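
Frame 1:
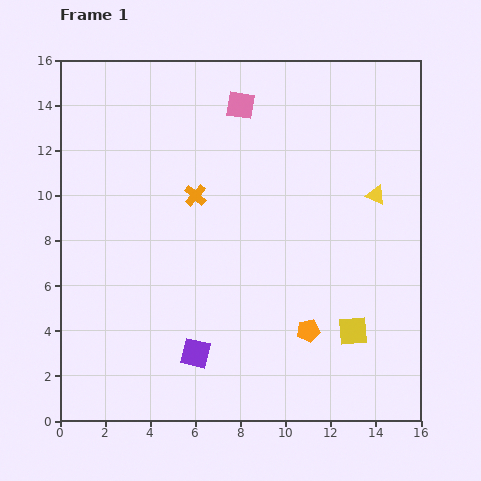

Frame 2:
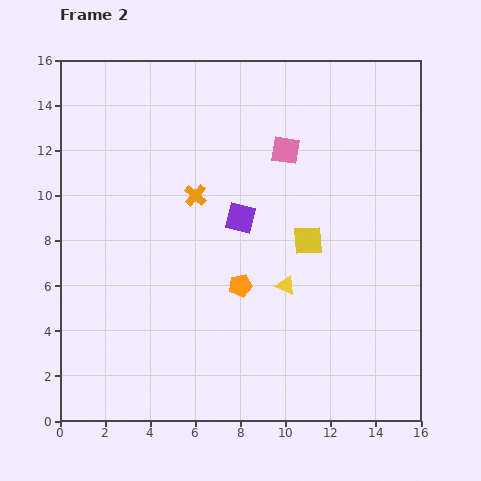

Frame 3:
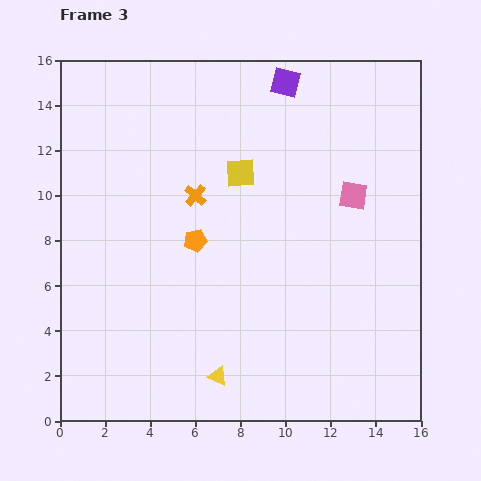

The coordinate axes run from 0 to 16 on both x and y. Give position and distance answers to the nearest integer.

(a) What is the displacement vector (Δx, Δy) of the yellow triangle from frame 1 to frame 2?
(-4, -4)

The yellow triangle was at (14, 10) in frame 1 and (10, 6) in frame 2.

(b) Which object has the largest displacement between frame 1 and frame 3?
the purple square

(moved 13; next 11)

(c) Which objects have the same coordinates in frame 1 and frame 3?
the orange cross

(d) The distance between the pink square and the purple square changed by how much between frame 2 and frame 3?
+2

Distance in frame 2: 4. Distance in frame 3: 6.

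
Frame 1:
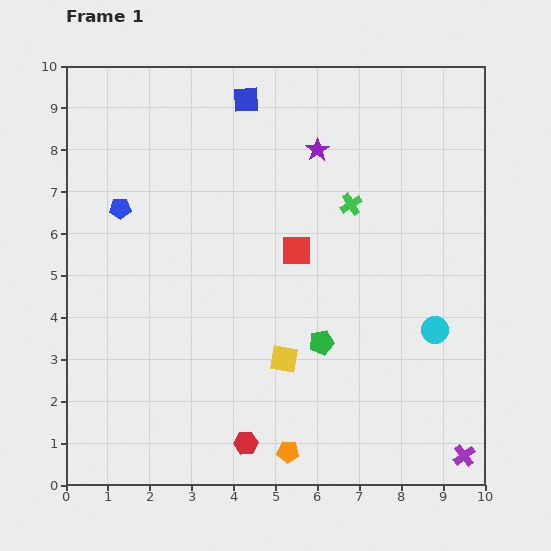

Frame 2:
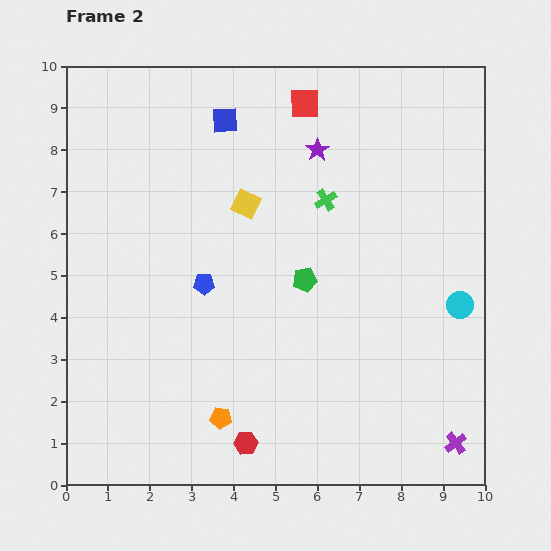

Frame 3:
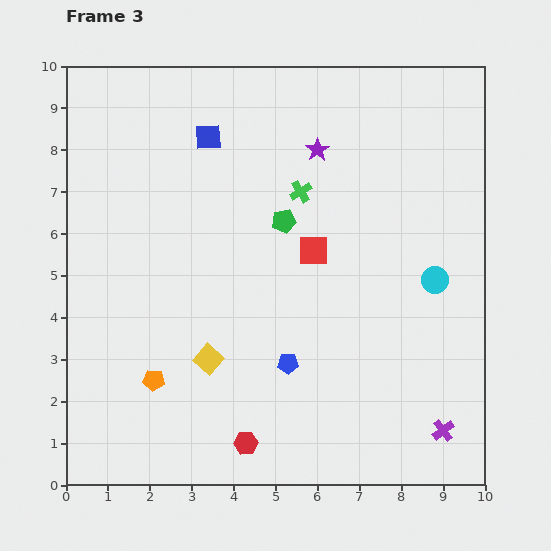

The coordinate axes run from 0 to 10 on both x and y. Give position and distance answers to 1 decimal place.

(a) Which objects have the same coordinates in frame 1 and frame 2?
the red hexagon, the purple star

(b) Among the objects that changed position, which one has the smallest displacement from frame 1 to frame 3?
the red square

(moved 0.4)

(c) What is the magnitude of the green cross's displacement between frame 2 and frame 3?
0.6

The green cross moved from (6.2, 6.8) to (5.6, 7.0), a distance of √(0.6² + 0.2²) ≈ 0.6.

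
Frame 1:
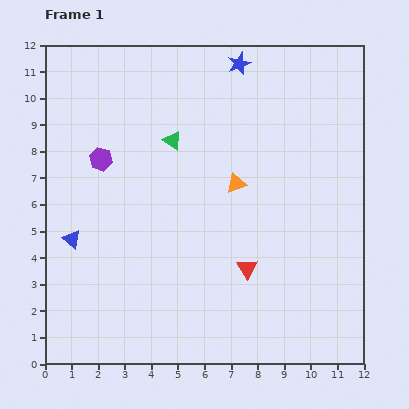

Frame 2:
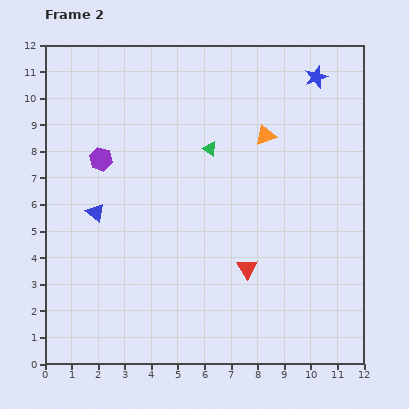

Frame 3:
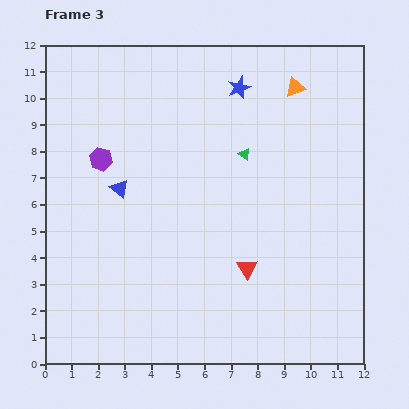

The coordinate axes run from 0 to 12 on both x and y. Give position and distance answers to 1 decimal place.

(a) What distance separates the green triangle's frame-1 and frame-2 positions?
1.4

The green triangle moved from (4.8, 8.4) to (6.2, 8.1), a distance of √(1.4² + 0.3²) ≈ 1.4.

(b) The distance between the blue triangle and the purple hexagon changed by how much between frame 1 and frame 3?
-1.9

Distance in frame 1: 3.2. Distance in frame 3: 1.3.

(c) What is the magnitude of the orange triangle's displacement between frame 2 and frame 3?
2.1

The orange triangle moved from (8.3, 8.6) to (9.4, 10.4), a distance of √(1.1² + 1.8²) ≈ 2.1.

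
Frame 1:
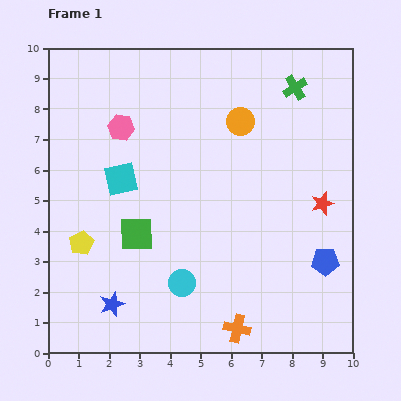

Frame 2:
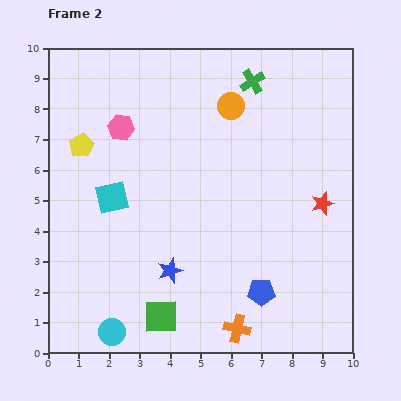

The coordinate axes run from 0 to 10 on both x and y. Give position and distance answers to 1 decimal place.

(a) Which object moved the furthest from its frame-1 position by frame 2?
the yellow pentagon

(moved 3.2; next 2.8)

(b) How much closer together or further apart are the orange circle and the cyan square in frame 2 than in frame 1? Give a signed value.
+0.6

Distance in frame 1: 4.3. Distance in frame 2: 4.9.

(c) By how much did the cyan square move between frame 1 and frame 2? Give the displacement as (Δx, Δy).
(-0.3, -0.6)

The cyan square was at (2.4, 5.7) in frame 1 and (2.1, 5.1) in frame 2.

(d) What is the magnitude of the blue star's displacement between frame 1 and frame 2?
2.2

The blue star moved from (2.1, 1.6) to (4.0, 2.7), a distance of √(1.9² + 1.1²) ≈ 2.2.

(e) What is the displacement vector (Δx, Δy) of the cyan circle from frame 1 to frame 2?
(-2.3, -1.6)

The cyan circle was at (4.4, 2.3) in frame 1 and (2.1, 0.7) in frame 2.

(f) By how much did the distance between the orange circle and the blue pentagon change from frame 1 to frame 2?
+0.8

Distance in frame 1: 5.4. Distance in frame 2: 6.2.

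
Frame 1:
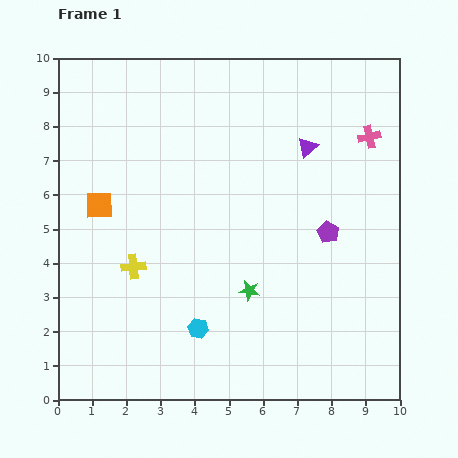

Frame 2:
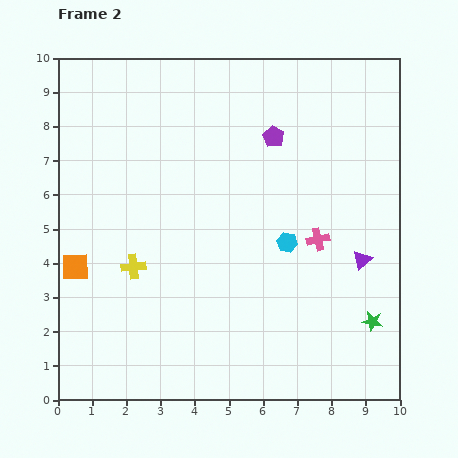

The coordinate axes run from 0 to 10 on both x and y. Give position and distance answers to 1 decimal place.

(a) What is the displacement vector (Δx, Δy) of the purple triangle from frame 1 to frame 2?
(1.6, -3.3)

The purple triangle was at (7.3, 7.4) in frame 1 and (8.9, 4.1) in frame 2.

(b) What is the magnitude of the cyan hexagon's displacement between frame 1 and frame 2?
3.6

The cyan hexagon moved from (4.1, 2.1) to (6.7, 4.6), a distance of √(2.6² + 2.5²) ≈ 3.6.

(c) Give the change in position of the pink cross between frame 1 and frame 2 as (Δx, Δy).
(-1.5, -3.0)

The pink cross was at (9.1, 7.7) in frame 1 and (7.6, 4.7) in frame 2.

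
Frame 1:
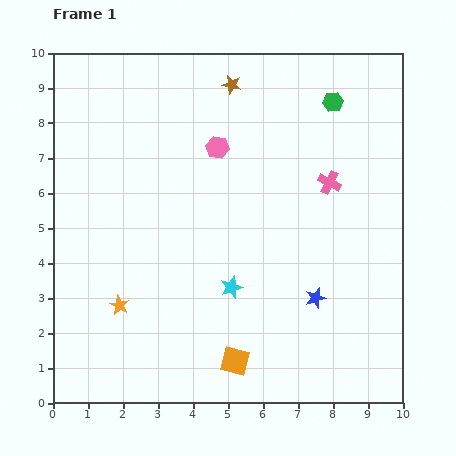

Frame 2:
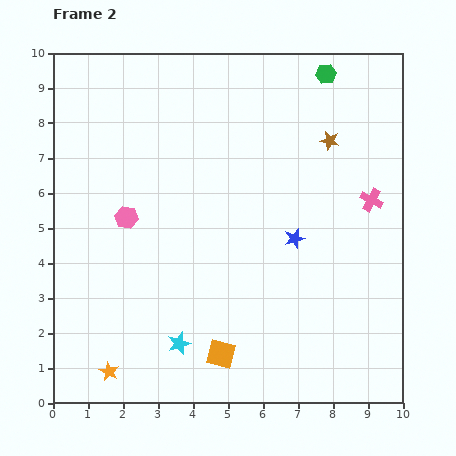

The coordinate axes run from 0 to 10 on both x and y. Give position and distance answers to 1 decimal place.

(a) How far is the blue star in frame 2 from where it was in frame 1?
1.8

The blue star moved from (7.5, 3.0) to (6.9, 4.7), a distance of √(0.6² + 1.7²) ≈ 1.8.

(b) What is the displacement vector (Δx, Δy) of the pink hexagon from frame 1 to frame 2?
(-2.6, -2.0)

The pink hexagon was at (4.7, 7.3) in frame 1 and (2.1, 5.3) in frame 2.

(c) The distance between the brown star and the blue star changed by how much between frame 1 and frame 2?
-3.6

Distance in frame 1: 6.6. Distance in frame 2: 3.0.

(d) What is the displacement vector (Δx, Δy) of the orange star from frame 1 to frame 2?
(-0.3, -1.9)

The orange star was at (1.9, 2.8) in frame 1 and (1.6, 0.9) in frame 2.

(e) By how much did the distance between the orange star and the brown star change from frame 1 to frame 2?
+2.0

Distance in frame 1: 7.1. Distance in frame 2: 9.1.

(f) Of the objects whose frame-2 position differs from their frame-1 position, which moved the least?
the orange square

(moved 0.4)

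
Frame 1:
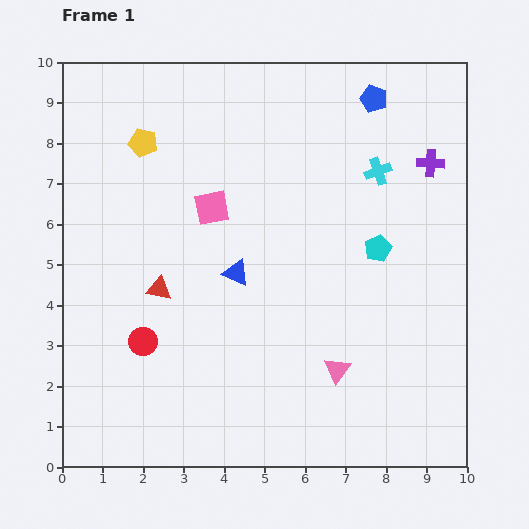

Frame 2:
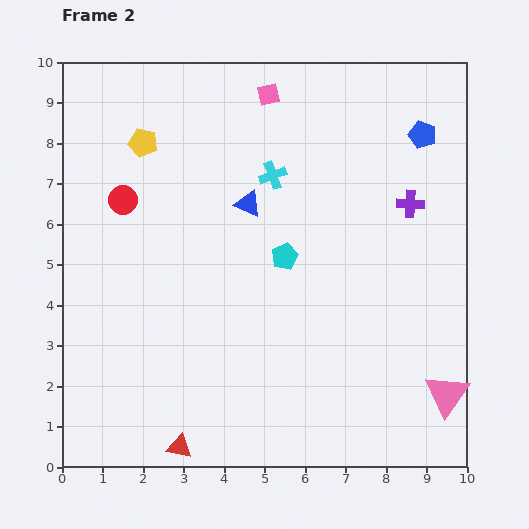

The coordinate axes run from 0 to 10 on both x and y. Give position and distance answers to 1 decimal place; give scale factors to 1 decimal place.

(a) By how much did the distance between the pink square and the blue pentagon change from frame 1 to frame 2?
-0.9

Distance in frame 1: 4.8. Distance in frame 2: 3.9.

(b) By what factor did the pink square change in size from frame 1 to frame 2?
0.6×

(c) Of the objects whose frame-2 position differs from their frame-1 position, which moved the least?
the purple cross

(moved 1.1)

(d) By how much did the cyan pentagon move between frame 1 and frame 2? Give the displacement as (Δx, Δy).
(-2.3, -0.2)

The cyan pentagon was at (7.8, 5.4) in frame 1 and (5.5, 5.2) in frame 2.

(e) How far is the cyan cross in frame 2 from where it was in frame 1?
2.6

The cyan cross moved from (7.8, 7.3) to (5.2, 7.2), a distance of √(2.6² + 0.1²) ≈ 2.6.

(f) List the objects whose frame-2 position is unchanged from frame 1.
the yellow pentagon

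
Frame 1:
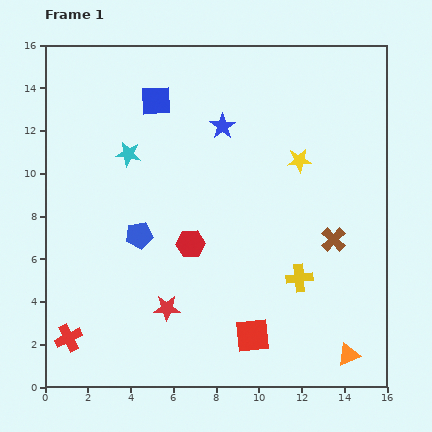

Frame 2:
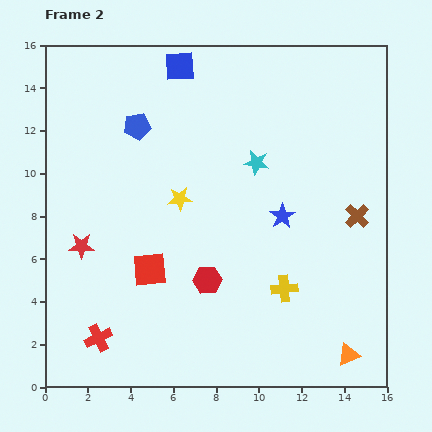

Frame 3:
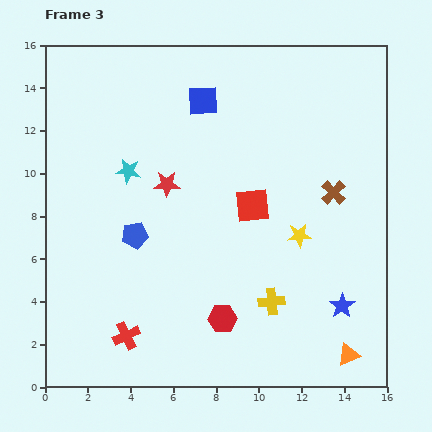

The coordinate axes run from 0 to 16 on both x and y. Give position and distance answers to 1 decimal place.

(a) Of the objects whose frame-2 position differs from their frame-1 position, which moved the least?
the yellow cross

(moved 0.9)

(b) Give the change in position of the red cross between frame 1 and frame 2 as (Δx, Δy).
(1.4, 0.0)

The red cross was at (1.1, 2.3) in frame 1 and (2.5, 2.3) in frame 2.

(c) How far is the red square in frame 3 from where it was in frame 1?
6.1

The red square moved from (9.7, 2.4) to (9.7, 8.5), a distance of √(0.0² + 6.1²) ≈ 6.1.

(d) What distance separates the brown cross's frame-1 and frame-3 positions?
2.2

The brown cross moved from (13.5, 6.9) to (13.5, 9.1), a distance of √(0.0² + 2.2²) ≈ 2.2.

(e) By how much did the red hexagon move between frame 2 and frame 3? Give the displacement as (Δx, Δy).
(0.7, -1.8)

The red hexagon was at (7.6, 5.0) in frame 2 and (8.3, 3.2) in frame 3.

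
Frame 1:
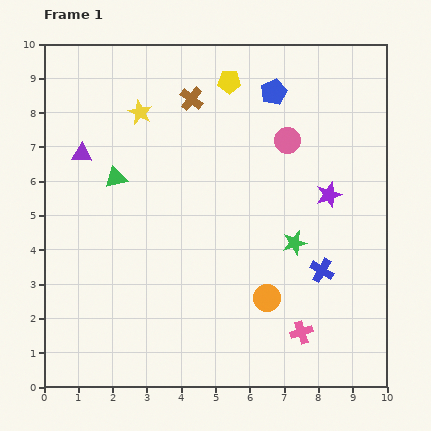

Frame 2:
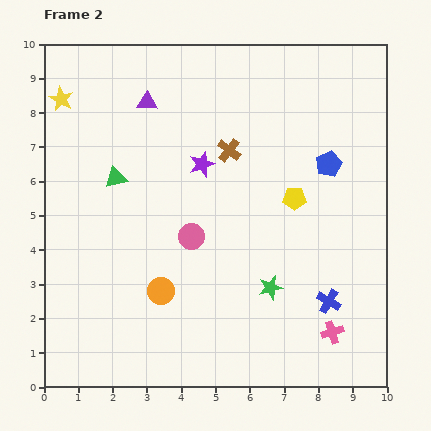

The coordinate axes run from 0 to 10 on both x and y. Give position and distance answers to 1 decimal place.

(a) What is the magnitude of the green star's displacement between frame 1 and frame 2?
1.5

The green star moved from (7.3, 4.2) to (6.6, 2.9), a distance of √(0.7² + 1.3²) ≈ 1.5.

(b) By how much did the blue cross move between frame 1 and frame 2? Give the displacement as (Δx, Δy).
(0.2, -0.9)

The blue cross was at (8.1, 3.4) in frame 1 and (8.3, 2.5) in frame 2.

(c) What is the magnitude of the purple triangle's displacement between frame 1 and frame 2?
2.4

The purple triangle moved from (1.1, 6.8) to (3.0, 8.3), a distance of √(1.9² + 1.5²) ≈ 2.4.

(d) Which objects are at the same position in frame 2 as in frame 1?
the green triangle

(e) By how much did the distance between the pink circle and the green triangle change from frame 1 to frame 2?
-2.3

Distance in frame 1: 5.1. Distance in frame 2: 2.8.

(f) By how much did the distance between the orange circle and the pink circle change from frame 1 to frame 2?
-2.8

Distance in frame 1: 4.6. Distance in frame 2: 1.8.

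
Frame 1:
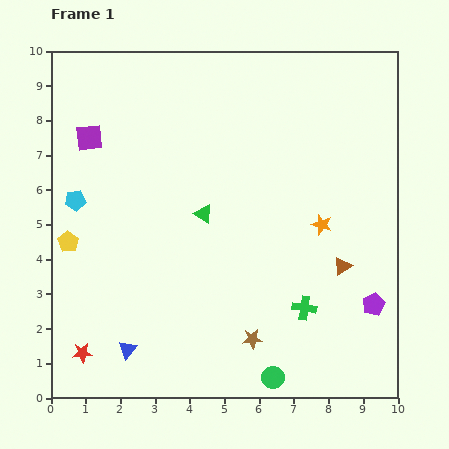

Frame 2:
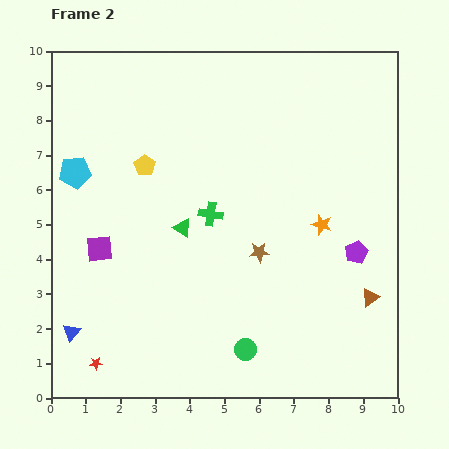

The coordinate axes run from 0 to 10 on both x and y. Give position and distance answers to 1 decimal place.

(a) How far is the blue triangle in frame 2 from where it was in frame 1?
1.7

The blue triangle moved from (2.2, 1.4) to (0.6, 1.9), a distance of √(1.6² + 0.5²) ≈ 1.7.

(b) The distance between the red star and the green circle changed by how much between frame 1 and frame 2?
-1.2

Distance in frame 1: 5.5. Distance in frame 2: 4.3.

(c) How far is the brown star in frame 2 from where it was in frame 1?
2.5

The brown star moved from (5.8, 1.7) to (6.0, 4.2), a distance of √(0.2² + 2.5²) ≈ 2.5.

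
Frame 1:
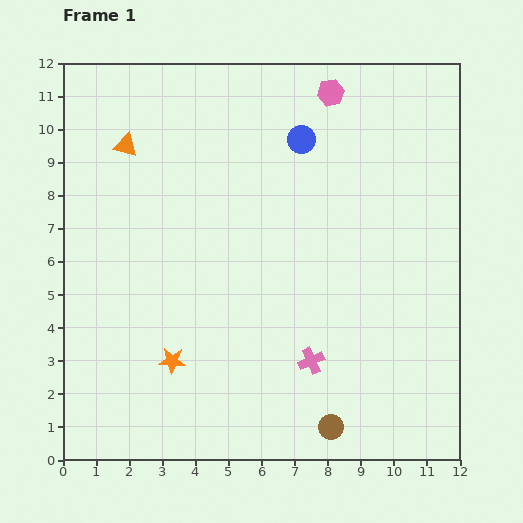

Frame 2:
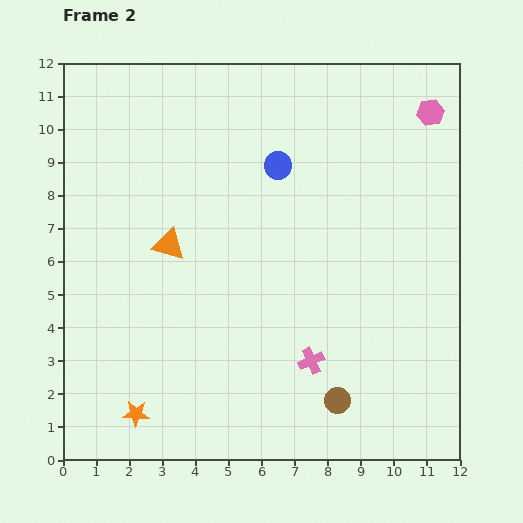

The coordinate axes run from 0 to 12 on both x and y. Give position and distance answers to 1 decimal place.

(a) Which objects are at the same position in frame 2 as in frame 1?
the pink cross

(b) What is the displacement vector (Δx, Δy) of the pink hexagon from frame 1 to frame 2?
(3.0, -0.6)

The pink hexagon was at (8.1, 11.1) in frame 1 and (11.1, 10.5) in frame 2.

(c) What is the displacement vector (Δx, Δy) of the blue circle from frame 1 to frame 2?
(-0.7, -0.8)

The blue circle was at (7.2, 9.7) in frame 1 and (6.5, 8.9) in frame 2.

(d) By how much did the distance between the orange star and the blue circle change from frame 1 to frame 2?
+0.8

Distance in frame 1: 7.8. Distance in frame 2: 8.6.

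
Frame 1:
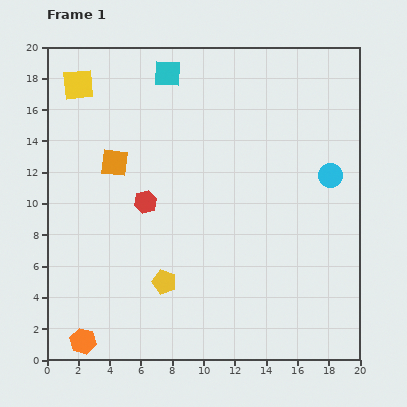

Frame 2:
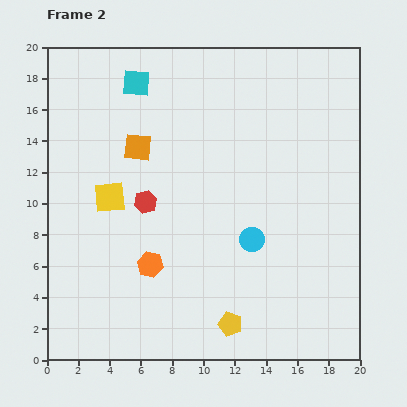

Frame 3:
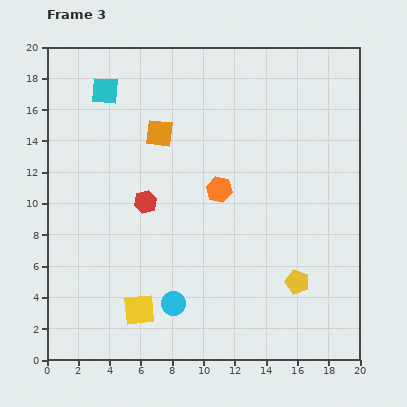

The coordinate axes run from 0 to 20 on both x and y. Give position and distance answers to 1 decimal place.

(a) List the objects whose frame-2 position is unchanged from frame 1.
the red hexagon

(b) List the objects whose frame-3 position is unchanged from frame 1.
the red hexagon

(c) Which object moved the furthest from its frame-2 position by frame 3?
the yellow square

(moved 7.4; next 6.5)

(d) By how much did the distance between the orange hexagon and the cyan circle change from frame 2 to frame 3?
+1.2

Distance in frame 2: 6.7. Distance in frame 3: 7.9.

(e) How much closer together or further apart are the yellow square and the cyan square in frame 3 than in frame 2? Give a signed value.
+6.7

Distance in frame 2: 7.5. Distance in frame 3: 14.2.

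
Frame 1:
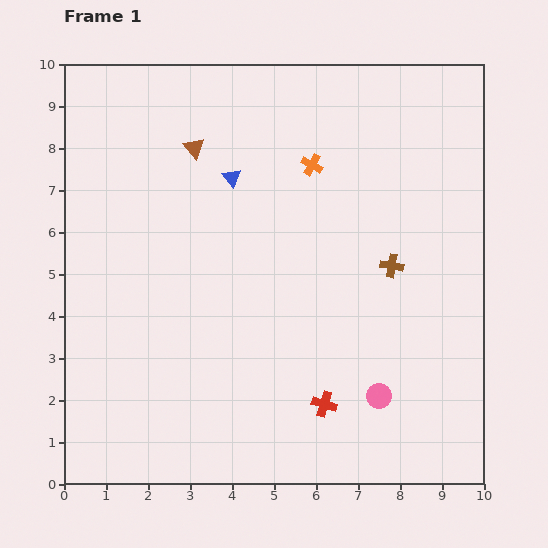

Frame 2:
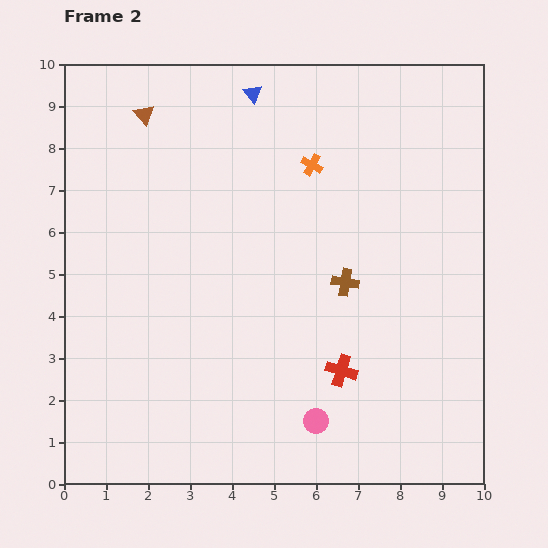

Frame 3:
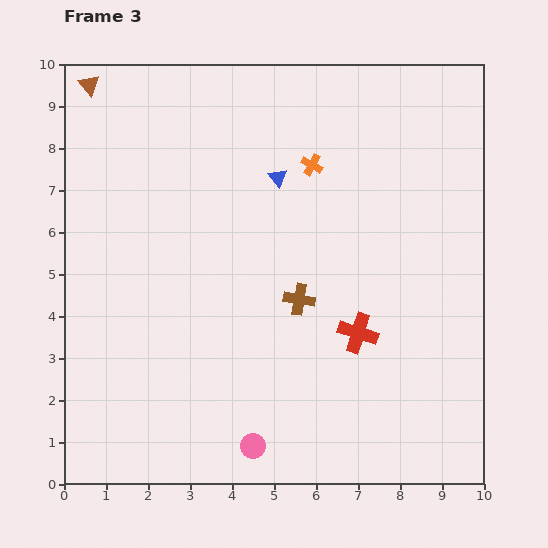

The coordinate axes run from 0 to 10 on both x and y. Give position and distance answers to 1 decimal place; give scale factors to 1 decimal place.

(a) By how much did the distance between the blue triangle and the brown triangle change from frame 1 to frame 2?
+1.5

Distance in frame 1: 1.1. Distance in frame 2: 2.6.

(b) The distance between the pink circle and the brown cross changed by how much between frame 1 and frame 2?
+0.3

Distance in frame 1: 3.1. Distance in frame 2: 3.4.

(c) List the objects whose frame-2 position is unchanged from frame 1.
the orange cross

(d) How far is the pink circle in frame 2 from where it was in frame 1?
1.6

The pink circle moved from (7.5, 2.1) to (6.0, 1.5), a distance of √(1.5² + 0.6²) ≈ 1.6.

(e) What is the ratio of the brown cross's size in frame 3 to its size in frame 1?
1.4×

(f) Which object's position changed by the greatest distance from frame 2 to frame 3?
the blue triangle

(moved 2.1; next 1.6)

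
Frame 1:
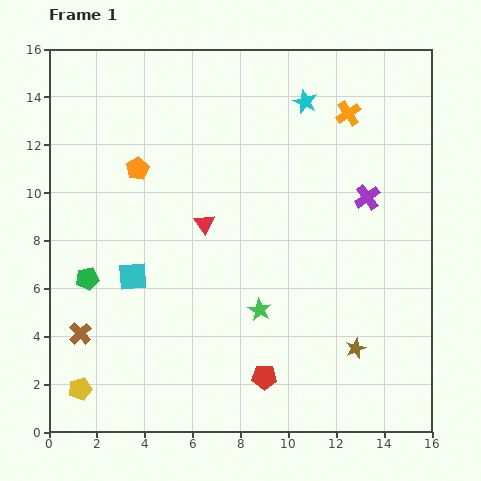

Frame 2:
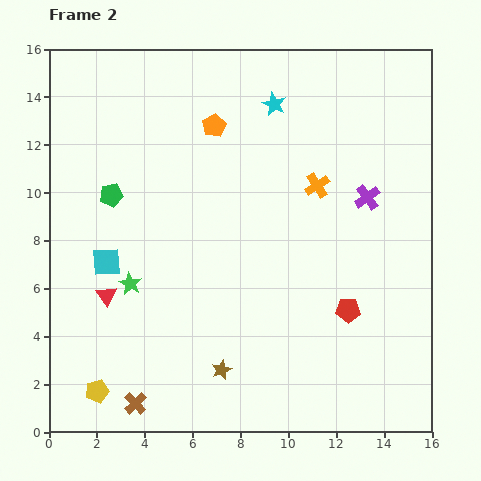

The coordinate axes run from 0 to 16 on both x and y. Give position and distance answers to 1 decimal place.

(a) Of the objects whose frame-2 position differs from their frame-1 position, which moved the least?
the yellow pentagon

(moved 0.7)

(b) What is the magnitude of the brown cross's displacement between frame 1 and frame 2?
3.7

The brown cross moved from (1.3, 4.1) to (3.6, 1.2), a distance of √(2.3² + 2.9²) ≈ 3.7.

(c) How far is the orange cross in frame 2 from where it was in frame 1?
3.3

The orange cross moved from (12.5, 13.3) to (11.2, 10.3), a distance of √(1.3² + 3.0²) ≈ 3.3.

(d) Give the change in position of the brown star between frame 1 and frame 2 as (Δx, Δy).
(-5.6, -0.9)

The brown star was at (12.8, 3.5) in frame 1 and (7.2, 2.6) in frame 2.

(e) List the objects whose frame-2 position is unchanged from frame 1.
the purple cross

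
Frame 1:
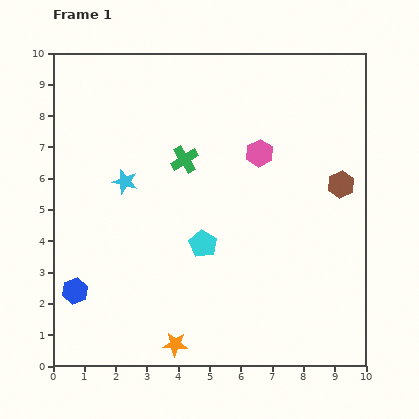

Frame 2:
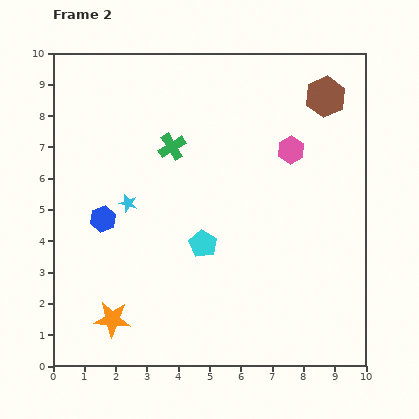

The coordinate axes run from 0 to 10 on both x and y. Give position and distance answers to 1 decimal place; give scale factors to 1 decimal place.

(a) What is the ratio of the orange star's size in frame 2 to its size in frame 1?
1.5×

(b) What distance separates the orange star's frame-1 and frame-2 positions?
2.2

The orange star moved from (3.9, 0.7) to (1.9, 1.5), a distance of √(2.0² + 0.8²) ≈ 2.2.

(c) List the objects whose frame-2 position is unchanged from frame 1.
the cyan pentagon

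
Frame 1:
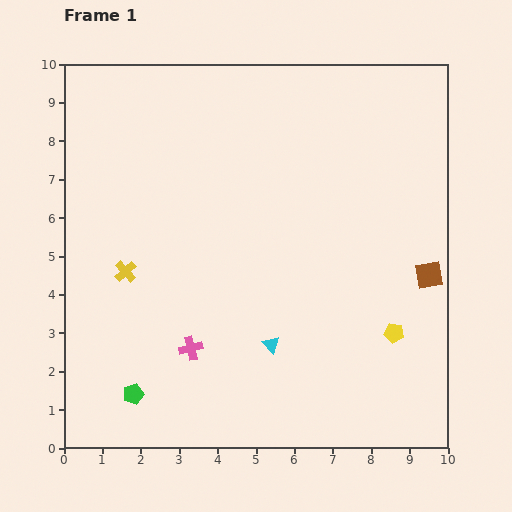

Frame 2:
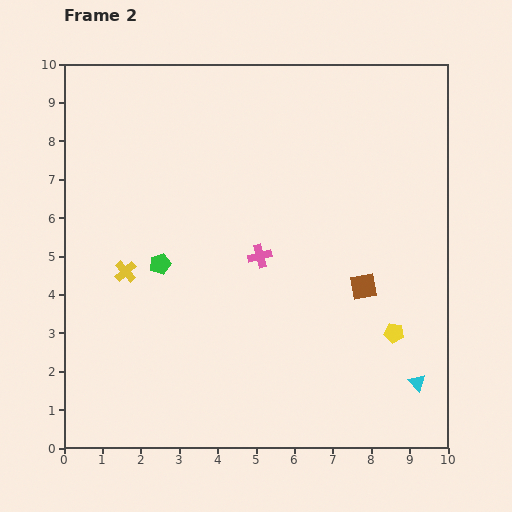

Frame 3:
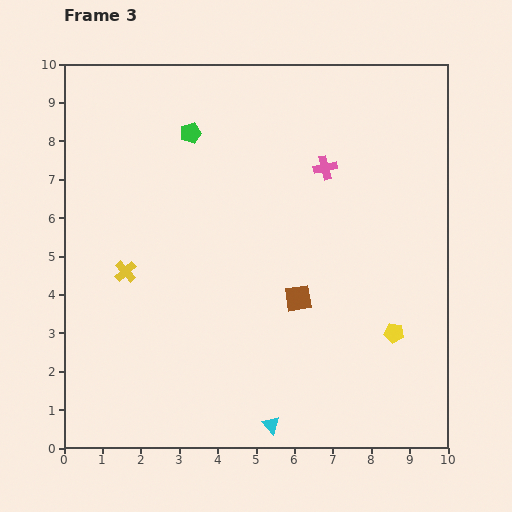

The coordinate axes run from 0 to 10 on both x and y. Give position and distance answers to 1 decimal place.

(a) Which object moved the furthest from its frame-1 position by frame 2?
the cyan triangle

(moved 3.9; next 3.5)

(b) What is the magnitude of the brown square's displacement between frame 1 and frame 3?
3.5

The brown square moved from (9.5, 4.5) to (6.1, 3.9), a distance of √(3.4² + 0.6²) ≈ 3.5.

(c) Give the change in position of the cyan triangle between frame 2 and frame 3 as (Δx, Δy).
(-3.8, -1.1)

The cyan triangle was at (9.2, 1.7) in frame 2 and (5.4, 0.6) in frame 3.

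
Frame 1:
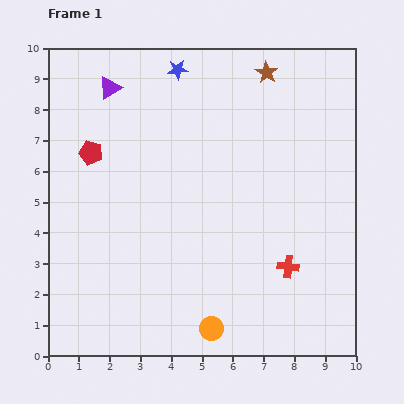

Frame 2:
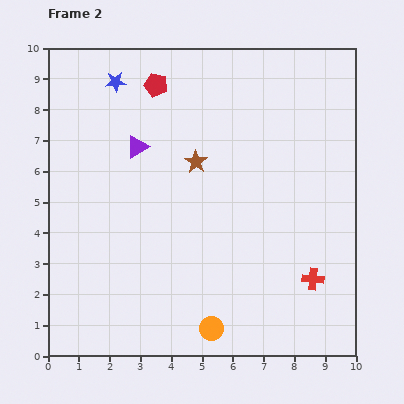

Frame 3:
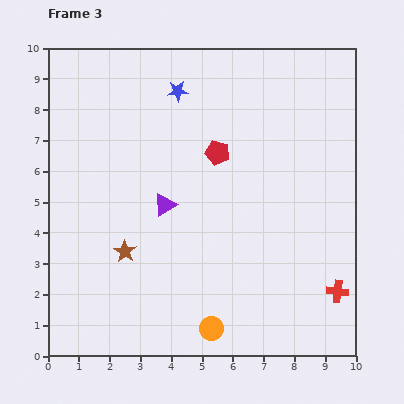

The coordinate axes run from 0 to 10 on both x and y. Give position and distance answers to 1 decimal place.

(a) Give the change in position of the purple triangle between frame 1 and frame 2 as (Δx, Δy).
(0.9, -1.9)

The purple triangle was at (2.0, 8.7) in frame 1 and (2.9, 6.8) in frame 2.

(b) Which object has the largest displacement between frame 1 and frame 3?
the brown star

(moved 7.4; next 4.2)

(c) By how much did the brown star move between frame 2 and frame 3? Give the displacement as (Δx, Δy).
(-2.3, -2.9)

The brown star was at (4.8, 6.3) in frame 2 and (2.5, 3.4) in frame 3.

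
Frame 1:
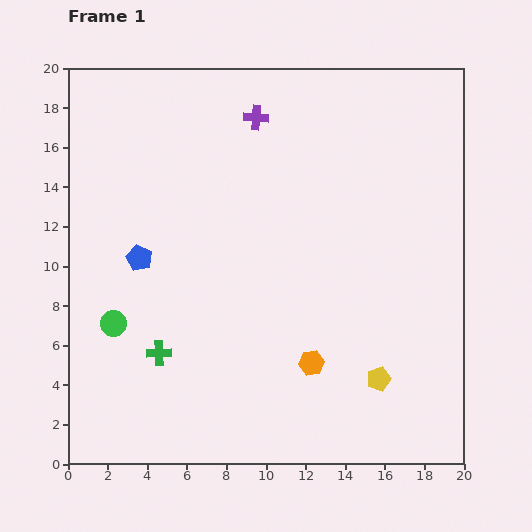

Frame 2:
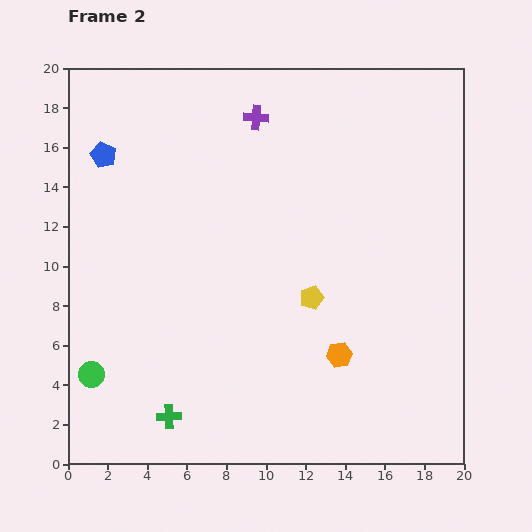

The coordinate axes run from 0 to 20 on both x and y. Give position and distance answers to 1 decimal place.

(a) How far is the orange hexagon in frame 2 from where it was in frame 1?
1.5

The orange hexagon moved from (12.3, 5.1) to (13.7, 5.5), a distance of √(1.4² + 0.4²) ≈ 1.5.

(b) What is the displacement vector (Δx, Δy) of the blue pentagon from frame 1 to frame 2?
(-1.8, 5.2)

The blue pentagon was at (3.6, 10.4) in frame 1 and (1.8, 15.6) in frame 2.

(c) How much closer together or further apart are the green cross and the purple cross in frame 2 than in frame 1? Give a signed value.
+2.8

Distance in frame 1: 12.9. Distance in frame 2: 15.7.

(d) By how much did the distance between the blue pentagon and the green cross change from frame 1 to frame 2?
+8.7

Distance in frame 1: 4.9. Distance in frame 2: 13.6.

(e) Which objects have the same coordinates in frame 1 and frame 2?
the purple cross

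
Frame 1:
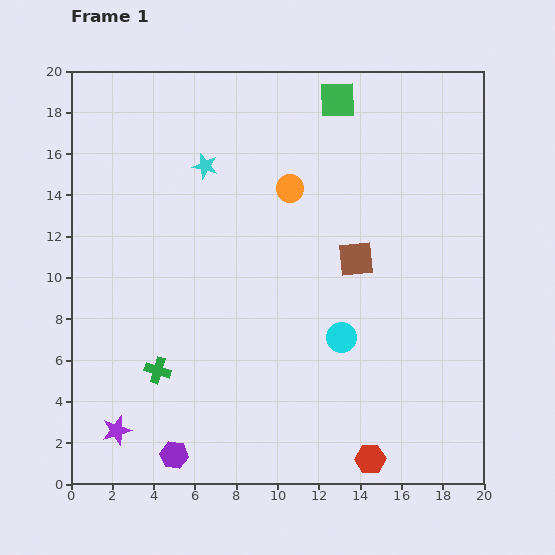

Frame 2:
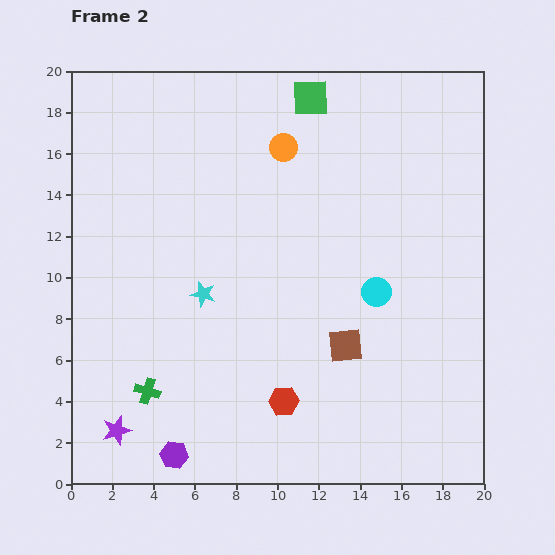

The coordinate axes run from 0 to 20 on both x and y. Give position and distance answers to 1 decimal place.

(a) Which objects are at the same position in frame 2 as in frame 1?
the purple hexagon, the purple star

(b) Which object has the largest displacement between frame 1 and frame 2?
the cyan star

(moved 6.2; next 5.0)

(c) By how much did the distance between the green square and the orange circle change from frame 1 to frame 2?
-2.2

Distance in frame 1: 4.9. Distance in frame 2: 2.7.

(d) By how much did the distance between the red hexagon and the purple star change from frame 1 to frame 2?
-4.2

Distance in frame 1: 12.4. Distance in frame 2: 8.2.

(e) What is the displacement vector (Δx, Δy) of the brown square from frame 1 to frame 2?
(-0.5, -4.2)

The brown square was at (13.8, 10.9) in frame 1 and (13.3, 6.7) in frame 2.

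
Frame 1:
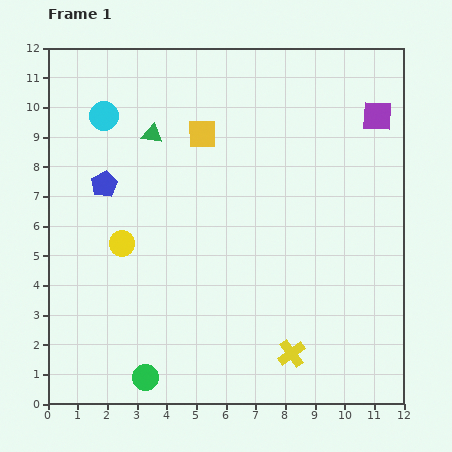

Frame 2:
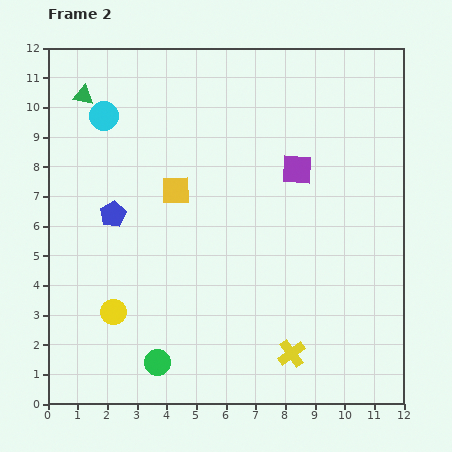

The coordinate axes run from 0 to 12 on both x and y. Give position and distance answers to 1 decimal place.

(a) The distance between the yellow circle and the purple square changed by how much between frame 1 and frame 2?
-1.8

Distance in frame 1: 9.6. Distance in frame 2: 7.8.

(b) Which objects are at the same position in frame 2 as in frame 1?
the cyan circle, the yellow cross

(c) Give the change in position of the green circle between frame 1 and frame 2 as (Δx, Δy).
(0.4, 0.5)

The green circle was at (3.3, 0.9) in frame 1 and (3.7, 1.4) in frame 2.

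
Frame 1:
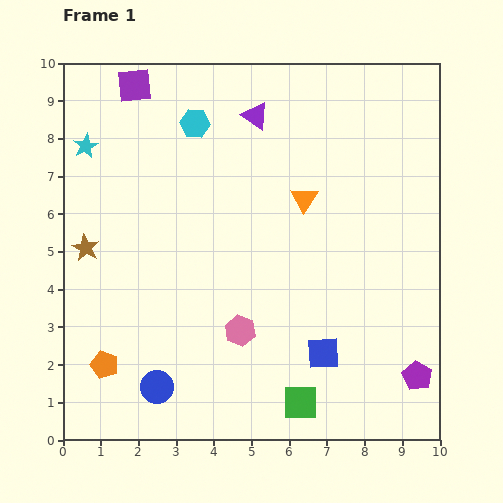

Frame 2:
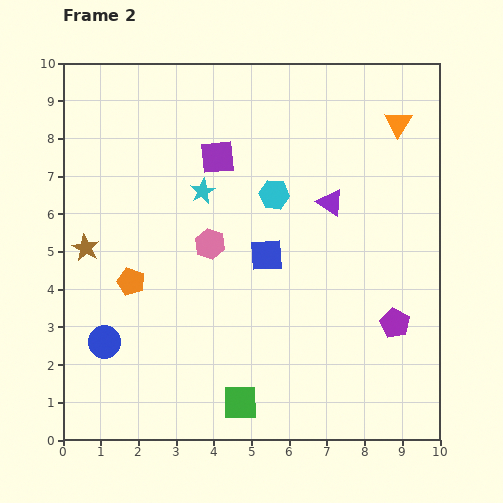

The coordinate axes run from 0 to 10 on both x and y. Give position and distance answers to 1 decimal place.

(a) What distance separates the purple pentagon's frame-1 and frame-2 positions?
1.5

The purple pentagon moved from (9.4, 1.7) to (8.8, 3.1), a distance of √(0.6² + 1.4²) ≈ 1.5.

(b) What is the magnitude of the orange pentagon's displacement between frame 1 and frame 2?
2.3

The orange pentagon moved from (1.1, 2.0) to (1.8, 4.2), a distance of √(0.7² + 2.2²) ≈ 2.3.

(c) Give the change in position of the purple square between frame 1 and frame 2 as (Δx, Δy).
(2.2, -1.9)

The purple square was at (1.9, 9.4) in frame 1 and (4.1, 7.5) in frame 2.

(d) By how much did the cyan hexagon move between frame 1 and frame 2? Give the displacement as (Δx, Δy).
(2.1, -1.9)

The cyan hexagon was at (3.5, 8.4) in frame 1 and (5.6, 6.5) in frame 2.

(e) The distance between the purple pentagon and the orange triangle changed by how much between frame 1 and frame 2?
-0.3

Distance in frame 1: 5.6. Distance in frame 2: 5.3.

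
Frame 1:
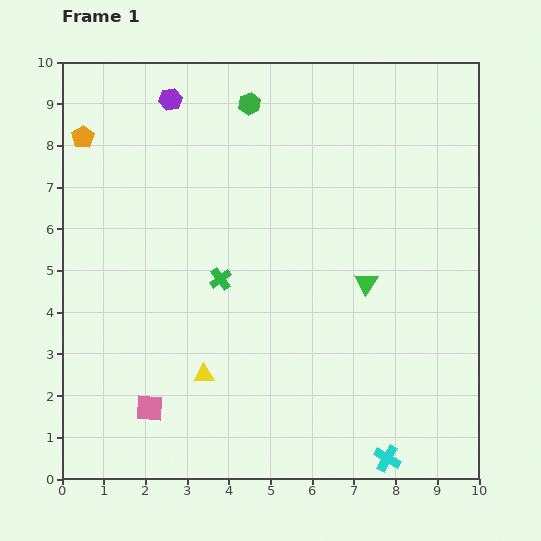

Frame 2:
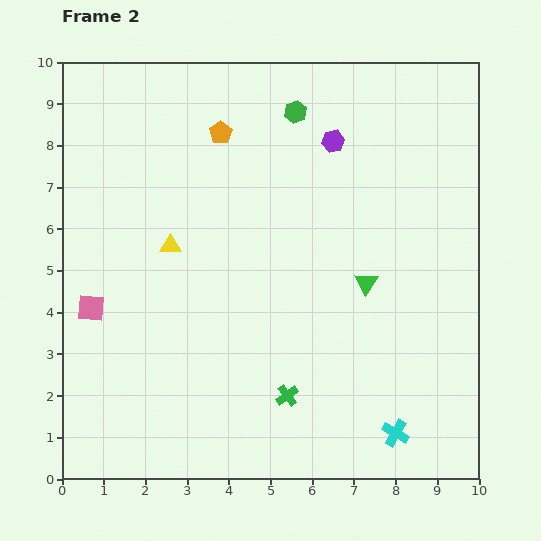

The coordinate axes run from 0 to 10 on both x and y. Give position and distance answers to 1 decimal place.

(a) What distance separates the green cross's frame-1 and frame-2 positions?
3.2

The green cross moved from (3.8, 4.8) to (5.4, 2.0), a distance of √(1.6² + 2.8²) ≈ 3.2.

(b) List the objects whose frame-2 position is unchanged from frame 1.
the green triangle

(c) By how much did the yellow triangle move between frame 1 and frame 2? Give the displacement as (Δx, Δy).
(-0.8, 3.1)

The yellow triangle was at (3.4, 2.5) in frame 1 and (2.6, 5.6) in frame 2.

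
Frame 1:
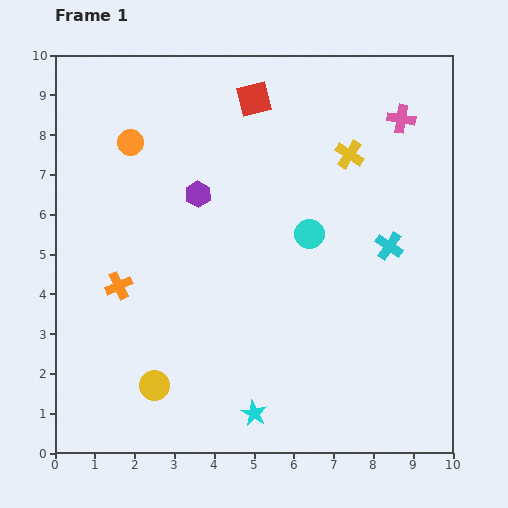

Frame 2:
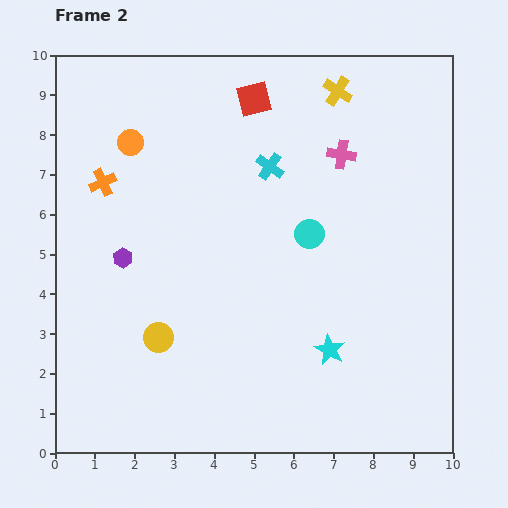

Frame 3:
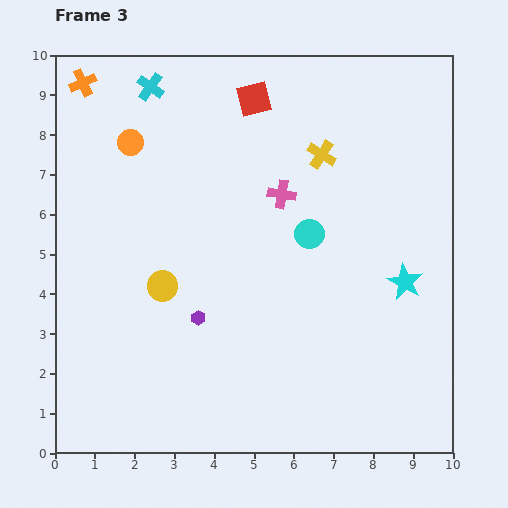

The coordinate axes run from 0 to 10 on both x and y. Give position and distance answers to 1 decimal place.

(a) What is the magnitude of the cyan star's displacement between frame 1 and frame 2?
2.5

The cyan star moved from (5.0, 1.0) to (6.9, 2.6), a distance of √(1.9² + 1.6²) ≈ 2.5.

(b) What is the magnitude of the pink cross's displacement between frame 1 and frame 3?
3.6

The pink cross moved from (8.7, 8.4) to (5.7, 6.5), a distance of √(3.0² + 1.9²) ≈ 3.6.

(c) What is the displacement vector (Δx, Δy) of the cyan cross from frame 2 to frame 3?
(-3.0, 2.0)

The cyan cross was at (5.4, 7.2) in frame 2 and (2.4, 9.2) in frame 3.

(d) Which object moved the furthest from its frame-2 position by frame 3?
the cyan cross

(moved 3.6; next 2.5)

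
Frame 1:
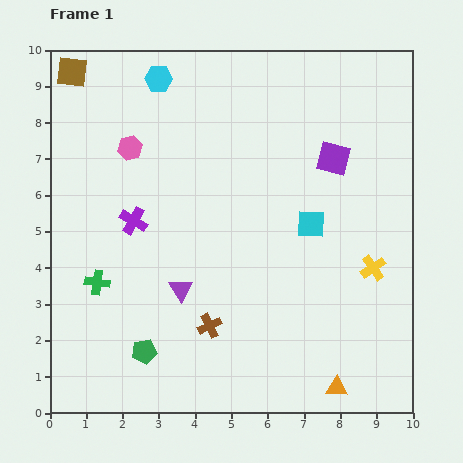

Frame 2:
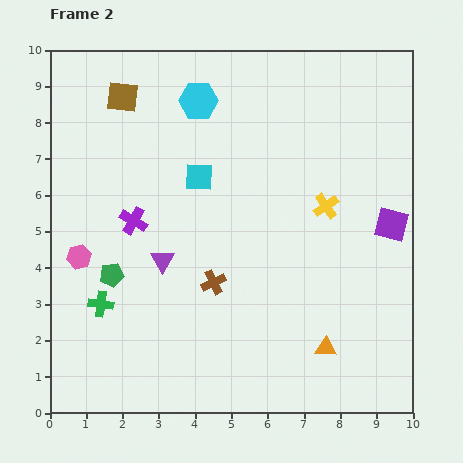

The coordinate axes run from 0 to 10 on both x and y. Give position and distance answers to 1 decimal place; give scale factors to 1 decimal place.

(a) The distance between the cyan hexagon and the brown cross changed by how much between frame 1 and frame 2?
-1.9

Distance in frame 1: 6.9. Distance in frame 2: 5.0.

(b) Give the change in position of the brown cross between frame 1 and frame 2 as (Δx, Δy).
(0.1, 1.2)

The brown cross was at (4.4, 2.4) in frame 1 and (4.5, 3.6) in frame 2.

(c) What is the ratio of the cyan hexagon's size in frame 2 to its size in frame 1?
1.4×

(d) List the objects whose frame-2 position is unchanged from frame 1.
the purple cross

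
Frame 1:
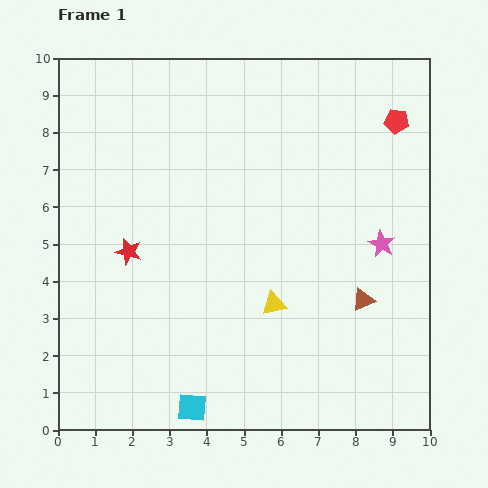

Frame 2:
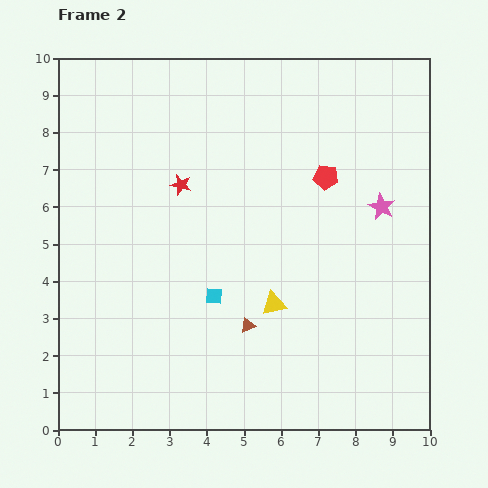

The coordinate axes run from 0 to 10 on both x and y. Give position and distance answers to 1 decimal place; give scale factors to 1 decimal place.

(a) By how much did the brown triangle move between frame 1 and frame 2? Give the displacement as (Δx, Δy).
(-3.1, -0.7)

The brown triangle was at (8.2, 3.5) in frame 1 and (5.1, 2.8) in frame 2.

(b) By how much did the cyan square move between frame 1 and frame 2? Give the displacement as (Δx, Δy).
(0.6, 3.0)

The cyan square was at (3.6, 0.6) in frame 1 and (4.2, 3.6) in frame 2.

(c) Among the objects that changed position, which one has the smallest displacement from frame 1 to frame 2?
the pink star

(moved 1.0)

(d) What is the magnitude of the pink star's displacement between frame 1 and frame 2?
1.0

The pink star moved from (8.7, 5.0) to (8.7, 6.0), a distance of √(0.0² + 1.0²) ≈ 1.0.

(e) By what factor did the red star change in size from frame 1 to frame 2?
0.8×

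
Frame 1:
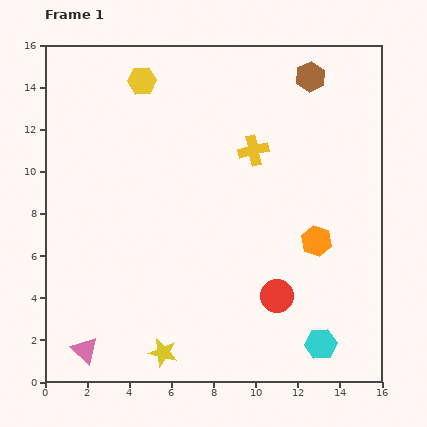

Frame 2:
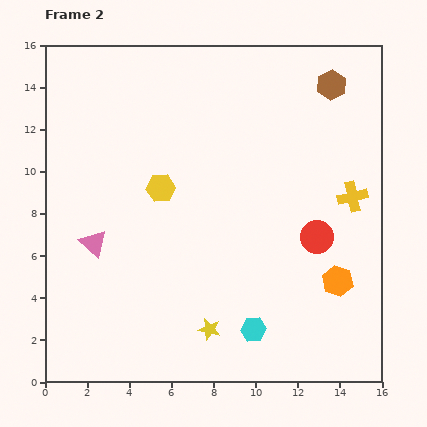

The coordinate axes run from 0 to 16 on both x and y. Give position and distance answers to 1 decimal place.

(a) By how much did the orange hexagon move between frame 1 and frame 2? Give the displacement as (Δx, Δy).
(1.0, -1.9)

The orange hexagon was at (12.9, 6.7) in frame 1 and (13.9, 4.8) in frame 2.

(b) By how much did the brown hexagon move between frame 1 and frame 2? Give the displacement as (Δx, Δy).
(1.0, -0.4)

The brown hexagon was at (12.6, 14.5) in frame 1 and (13.6, 14.1) in frame 2.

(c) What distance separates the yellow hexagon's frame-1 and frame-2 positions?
5.2

The yellow hexagon moved from (4.6, 14.3) to (5.5, 9.2), a distance of √(0.9² + 5.1²) ≈ 5.2.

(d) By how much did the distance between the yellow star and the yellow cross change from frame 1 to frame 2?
-1.2

Distance in frame 1: 10.5. Distance in frame 2: 9.3.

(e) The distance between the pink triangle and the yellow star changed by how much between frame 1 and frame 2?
+3.2

Distance in frame 1: 3.7. Distance in frame 2: 6.9.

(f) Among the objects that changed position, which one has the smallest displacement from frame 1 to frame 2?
the brown hexagon

(moved 1.1)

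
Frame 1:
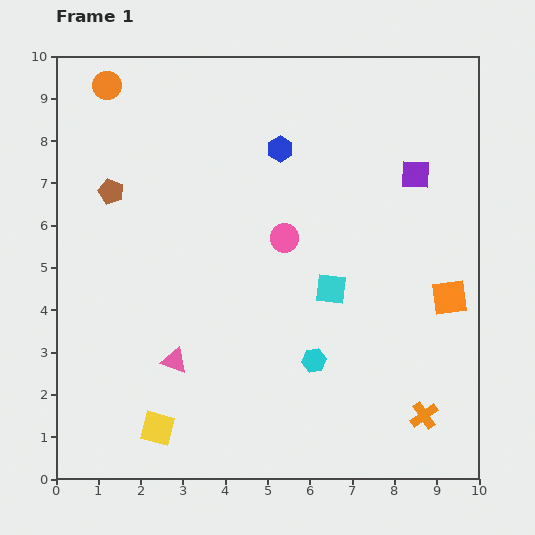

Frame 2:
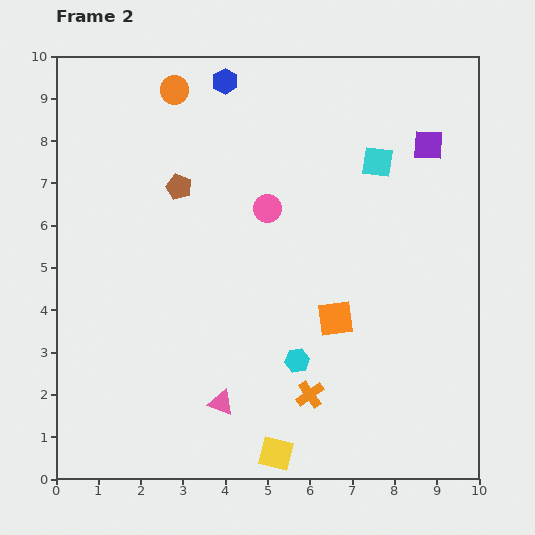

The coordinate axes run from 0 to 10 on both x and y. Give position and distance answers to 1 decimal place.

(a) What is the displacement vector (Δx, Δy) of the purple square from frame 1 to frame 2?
(0.3, 0.7)

The purple square was at (8.5, 7.2) in frame 1 and (8.8, 7.9) in frame 2.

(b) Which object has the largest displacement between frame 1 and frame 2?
the cyan square

(moved 3.2; next 2.9)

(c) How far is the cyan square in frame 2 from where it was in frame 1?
3.2

The cyan square moved from (6.5, 4.5) to (7.6, 7.5), a distance of √(1.1² + 3.0²) ≈ 3.2.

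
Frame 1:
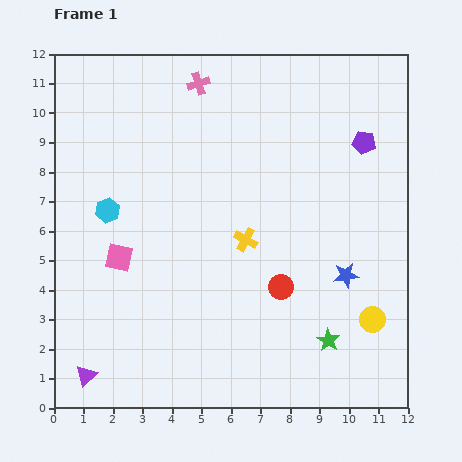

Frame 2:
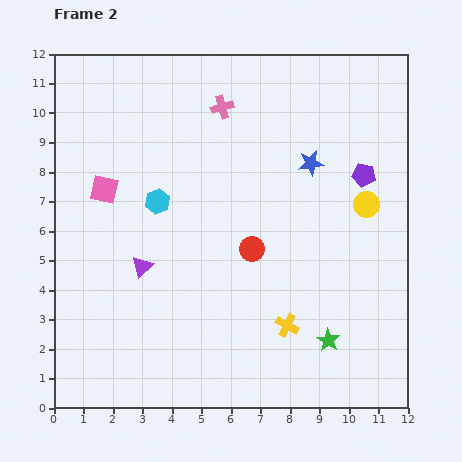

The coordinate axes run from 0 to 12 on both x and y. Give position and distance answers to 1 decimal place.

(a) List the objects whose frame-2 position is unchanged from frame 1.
the green star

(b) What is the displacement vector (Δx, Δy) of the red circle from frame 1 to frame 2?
(-1.0, 1.3)

The red circle was at (7.7, 4.1) in frame 1 and (6.7, 5.4) in frame 2.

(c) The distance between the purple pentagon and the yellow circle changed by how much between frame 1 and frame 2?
-5.0

Distance in frame 1: 6.0. Distance in frame 2: 1.0.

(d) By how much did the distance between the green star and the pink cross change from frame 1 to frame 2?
-1.0

Distance in frame 1: 9.7. Distance in frame 2: 8.7.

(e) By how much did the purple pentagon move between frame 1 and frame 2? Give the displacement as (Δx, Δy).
(0.0, -1.1)

The purple pentagon was at (10.5, 9.0) in frame 1 and (10.5, 7.9) in frame 2.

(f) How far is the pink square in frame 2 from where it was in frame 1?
2.4

The pink square moved from (2.2, 5.1) to (1.7, 7.4), a distance of √(0.5² + 2.3²) ≈ 2.4.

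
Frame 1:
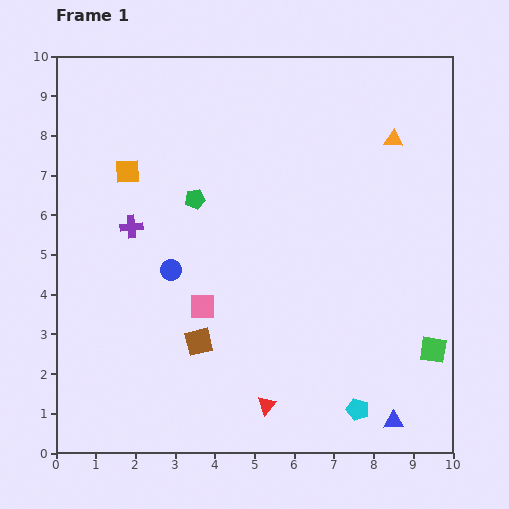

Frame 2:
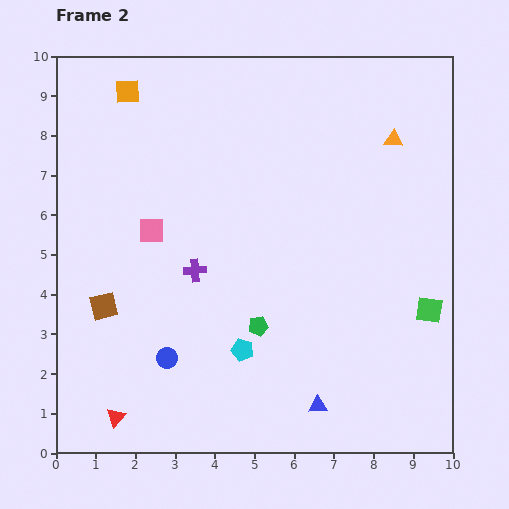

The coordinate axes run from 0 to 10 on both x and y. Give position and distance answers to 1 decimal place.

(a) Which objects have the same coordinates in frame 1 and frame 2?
the orange triangle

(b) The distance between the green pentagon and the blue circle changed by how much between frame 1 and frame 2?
+0.5

Distance in frame 1: 1.9. Distance in frame 2: 2.4.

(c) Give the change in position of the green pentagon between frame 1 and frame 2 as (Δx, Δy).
(1.6, -3.2)

The green pentagon was at (3.5, 6.4) in frame 1 and (5.1, 3.2) in frame 2.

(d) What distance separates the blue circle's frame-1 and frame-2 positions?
2.2

The blue circle moved from (2.9, 4.6) to (2.8, 2.4), a distance of √(0.1² + 2.2²) ≈ 2.2.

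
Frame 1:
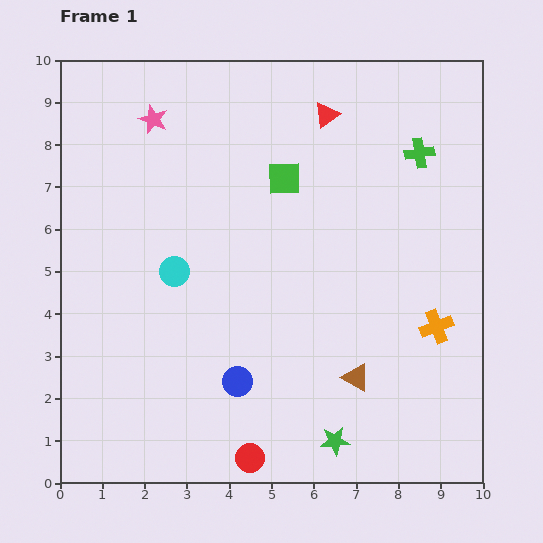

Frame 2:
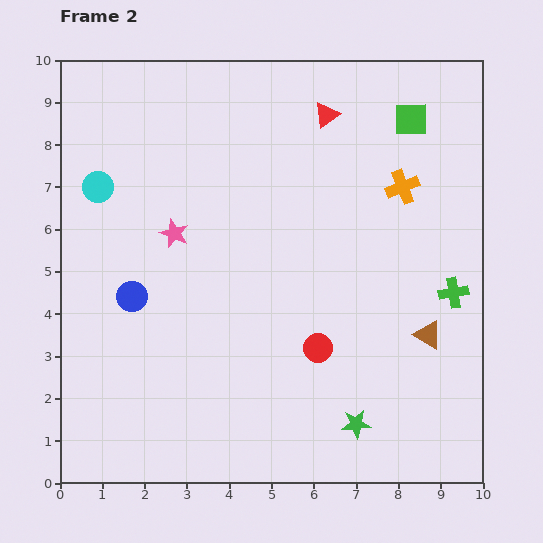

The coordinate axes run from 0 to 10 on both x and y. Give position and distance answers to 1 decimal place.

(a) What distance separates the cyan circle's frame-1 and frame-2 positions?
2.7

The cyan circle moved from (2.7, 5.0) to (0.9, 7.0), a distance of √(1.8² + 2.0²) ≈ 2.7.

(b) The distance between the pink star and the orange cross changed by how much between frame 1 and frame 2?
-2.8

Distance in frame 1: 8.3. Distance in frame 2: 5.5.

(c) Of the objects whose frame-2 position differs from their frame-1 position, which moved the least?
the green star

(moved 0.6)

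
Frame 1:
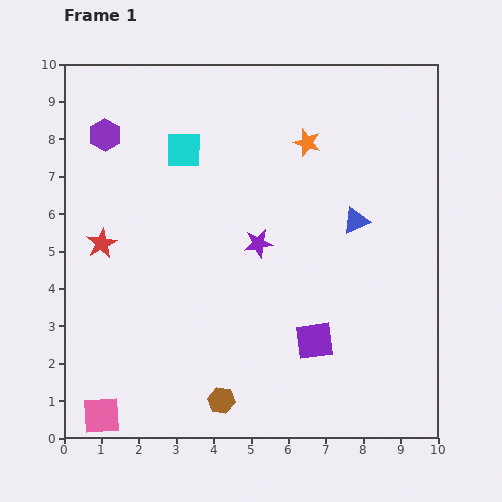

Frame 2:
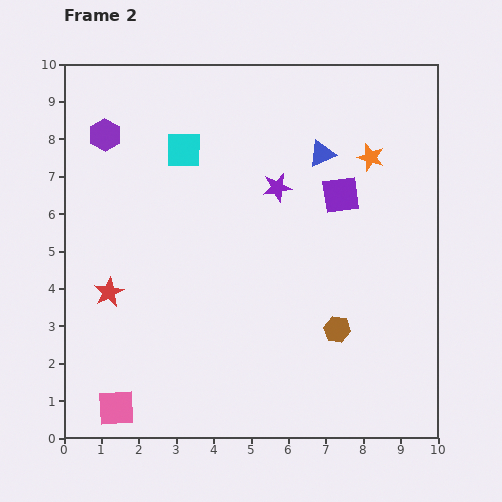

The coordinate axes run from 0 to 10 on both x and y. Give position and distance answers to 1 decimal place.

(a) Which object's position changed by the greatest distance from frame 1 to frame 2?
the purple square

(moved 4.0; next 3.6)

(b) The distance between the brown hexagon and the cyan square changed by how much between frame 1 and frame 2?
-0.5

Distance in frame 1: 6.8. Distance in frame 2: 6.3.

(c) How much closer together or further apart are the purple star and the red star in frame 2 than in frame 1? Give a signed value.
+1.1

Distance in frame 1: 4.2. Distance in frame 2: 5.3.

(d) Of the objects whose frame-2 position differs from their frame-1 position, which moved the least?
the pink square

(moved 0.4)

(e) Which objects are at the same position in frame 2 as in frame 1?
the cyan square, the purple hexagon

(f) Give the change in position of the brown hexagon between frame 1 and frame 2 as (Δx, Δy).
(3.1, 1.9)

The brown hexagon was at (4.2, 1.0) in frame 1 and (7.3, 2.9) in frame 2.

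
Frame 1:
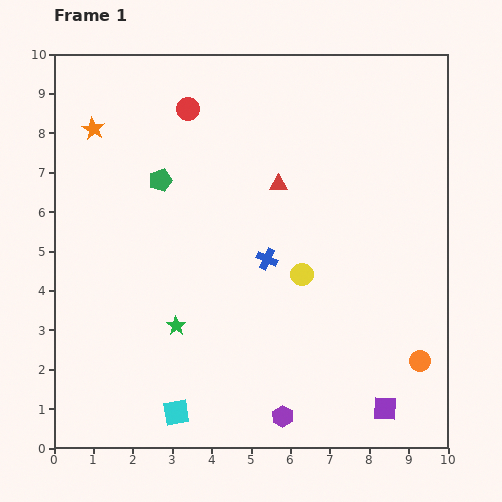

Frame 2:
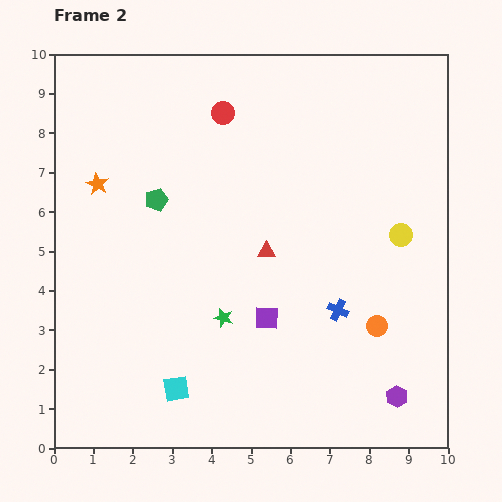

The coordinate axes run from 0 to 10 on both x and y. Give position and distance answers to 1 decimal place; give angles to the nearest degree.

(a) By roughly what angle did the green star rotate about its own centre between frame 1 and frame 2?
20° counter-clockwise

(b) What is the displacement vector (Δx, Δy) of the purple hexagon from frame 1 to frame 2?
(2.9, 0.5)

The purple hexagon was at (5.8, 0.8) in frame 1 and (8.7, 1.3) in frame 2.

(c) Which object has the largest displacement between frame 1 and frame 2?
the purple square

(moved 3.8; next 2.9)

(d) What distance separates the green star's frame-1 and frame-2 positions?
1.2

The green star moved from (3.1, 3.1) to (4.3, 3.3), a distance of √(1.2² + 0.2²) ≈ 1.2.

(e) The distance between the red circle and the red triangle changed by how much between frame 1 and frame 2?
+0.7

Distance in frame 1: 3.0. Distance in frame 2: 3.7.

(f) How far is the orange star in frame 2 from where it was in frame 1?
1.4

The orange star moved from (1.0, 8.1) to (1.1, 6.7), a distance of √(0.1² + 1.4²) ≈ 1.4.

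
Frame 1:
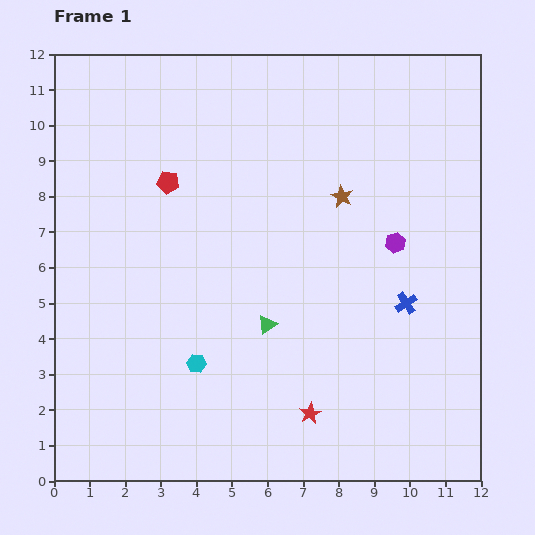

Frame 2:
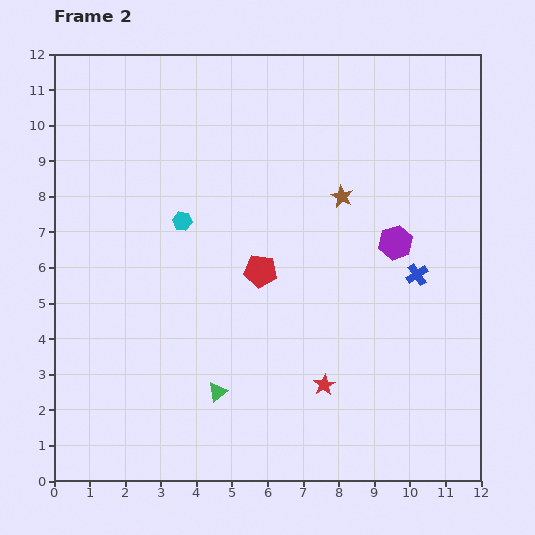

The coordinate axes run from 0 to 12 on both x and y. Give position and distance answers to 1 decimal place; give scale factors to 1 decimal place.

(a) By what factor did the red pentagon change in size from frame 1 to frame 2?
1.4×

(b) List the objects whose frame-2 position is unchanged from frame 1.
the purple hexagon, the brown star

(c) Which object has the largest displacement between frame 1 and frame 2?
the cyan hexagon

(moved 4.0; next 3.6)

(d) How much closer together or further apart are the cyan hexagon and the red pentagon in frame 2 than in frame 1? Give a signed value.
-2.6

Distance in frame 1: 5.2. Distance in frame 2: 2.6.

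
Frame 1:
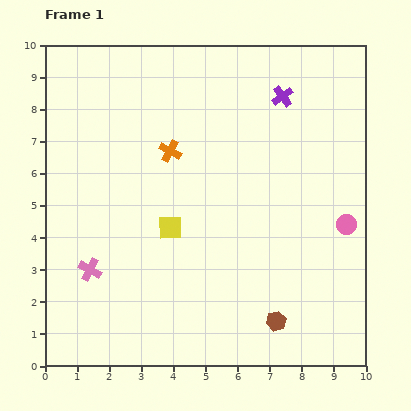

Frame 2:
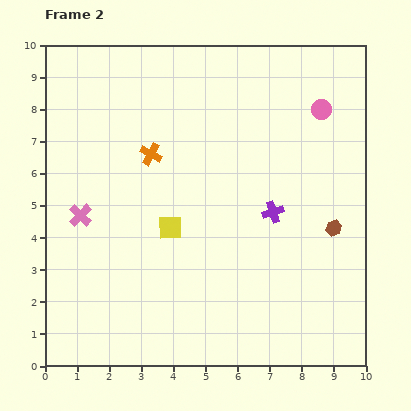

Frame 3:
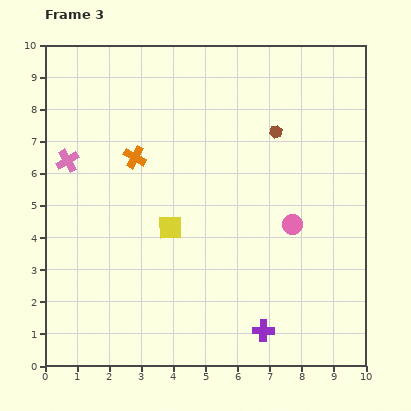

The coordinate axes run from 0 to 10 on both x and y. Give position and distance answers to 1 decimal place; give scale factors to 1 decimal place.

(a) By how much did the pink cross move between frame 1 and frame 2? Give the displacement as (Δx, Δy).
(-0.3, 1.7)

The pink cross was at (1.4, 3.0) in frame 1 and (1.1, 4.7) in frame 2.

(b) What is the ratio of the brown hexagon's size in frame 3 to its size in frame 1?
0.6×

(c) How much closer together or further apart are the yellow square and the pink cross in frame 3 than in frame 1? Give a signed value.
+1.0

Distance in frame 1: 2.8. Distance in frame 3: 3.8.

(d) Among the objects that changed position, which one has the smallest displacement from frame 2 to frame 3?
the orange cross

(moved 0.5)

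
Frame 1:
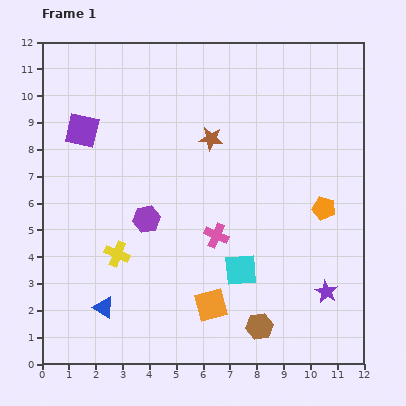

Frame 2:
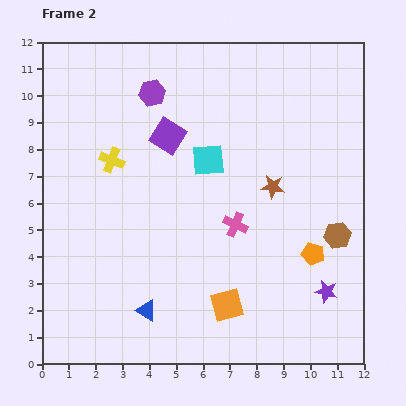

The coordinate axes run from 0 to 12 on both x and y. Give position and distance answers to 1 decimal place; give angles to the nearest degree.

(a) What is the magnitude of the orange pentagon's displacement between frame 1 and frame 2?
1.7

The orange pentagon moved from (10.5, 5.8) to (10.1, 4.1), a distance of √(0.4² + 1.7²) ≈ 1.7.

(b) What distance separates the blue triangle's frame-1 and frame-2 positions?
1.6

The blue triangle moved from (2.3, 2.1) to (3.9, 2.0), a distance of √(1.6² + 0.1²) ≈ 1.6.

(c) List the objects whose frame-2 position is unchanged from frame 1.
the purple star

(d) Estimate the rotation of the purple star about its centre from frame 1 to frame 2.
15° counter-clockwise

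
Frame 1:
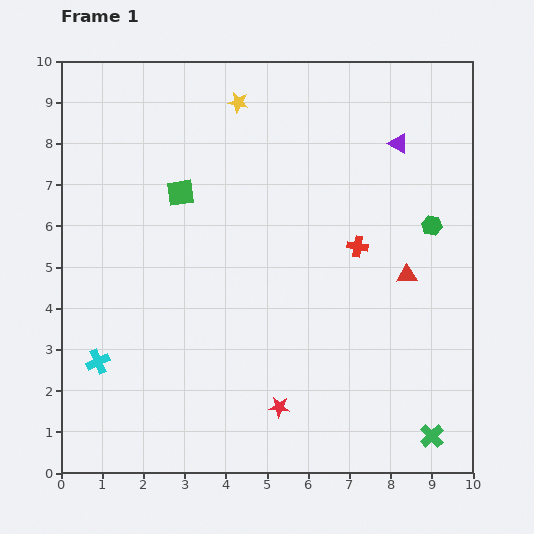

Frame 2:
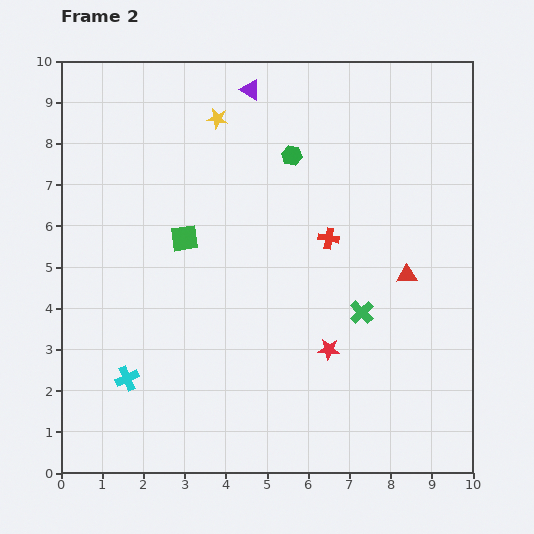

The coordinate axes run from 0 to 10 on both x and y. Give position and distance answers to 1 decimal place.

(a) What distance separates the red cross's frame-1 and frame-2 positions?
0.7

The red cross moved from (7.2, 5.5) to (6.5, 5.7), a distance of √(0.7² + 0.2²) ≈ 0.7.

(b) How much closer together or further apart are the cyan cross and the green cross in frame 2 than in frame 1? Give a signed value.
-2.4

Distance in frame 1: 8.3. Distance in frame 2: 5.9.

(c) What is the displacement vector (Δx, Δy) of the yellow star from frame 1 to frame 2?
(-0.5, -0.4)

The yellow star was at (4.3, 9.0) in frame 1 and (3.8, 8.6) in frame 2.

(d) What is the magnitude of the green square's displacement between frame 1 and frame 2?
1.1

The green square moved from (2.9, 6.8) to (3.0, 5.7), a distance of √(0.1² + 1.1²) ≈ 1.1.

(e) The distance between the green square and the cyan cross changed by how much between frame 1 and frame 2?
-0.9

Distance in frame 1: 4.6. Distance in frame 2: 3.7.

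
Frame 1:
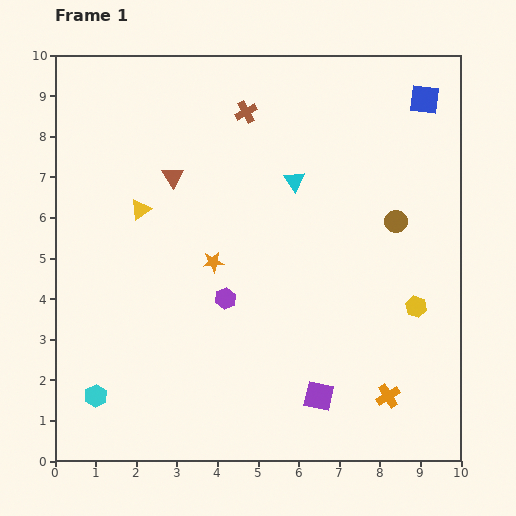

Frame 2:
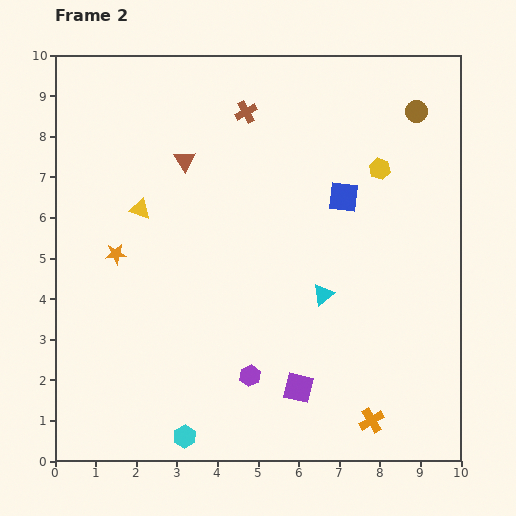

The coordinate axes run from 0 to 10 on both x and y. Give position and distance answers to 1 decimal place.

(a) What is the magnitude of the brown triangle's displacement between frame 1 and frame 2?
0.5

The brown triangle moved from (2.9, 7.0) to (3.2, 7.4), a distance of √(0.3² + 0.4²) ≈ 0.5.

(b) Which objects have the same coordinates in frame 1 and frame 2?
the yellow triangle, the brown cross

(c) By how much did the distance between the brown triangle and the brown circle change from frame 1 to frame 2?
+0.2

Distance in frame 1: 5.6. Distance in frame 2: 5.8.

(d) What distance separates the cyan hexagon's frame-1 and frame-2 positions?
2.4

The cyan hexagon moved from (1.0, 1.6) to (3.2, 0.6), a distance of √(2.2² + 1.0²) ≈ 2.4.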